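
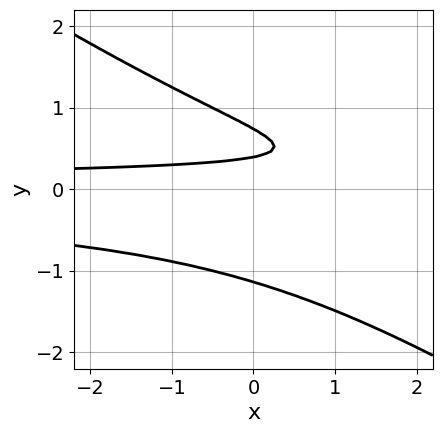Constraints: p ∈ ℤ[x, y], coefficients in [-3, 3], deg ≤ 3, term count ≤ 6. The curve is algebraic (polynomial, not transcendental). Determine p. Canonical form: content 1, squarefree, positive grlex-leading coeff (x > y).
2*x*y^2 + 3*y^3 - 3*y + 1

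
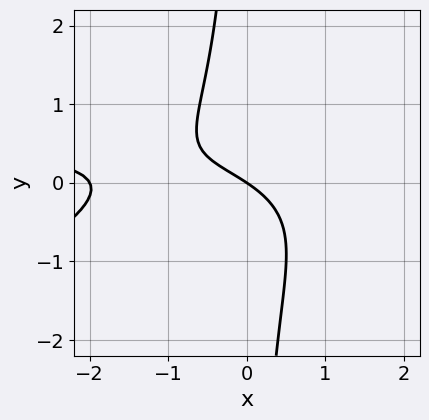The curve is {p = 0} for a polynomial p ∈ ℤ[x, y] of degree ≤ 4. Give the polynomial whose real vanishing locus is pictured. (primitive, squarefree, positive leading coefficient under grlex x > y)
x^2*y - 3*x*y^2 - x^2 - 2*x - 3*y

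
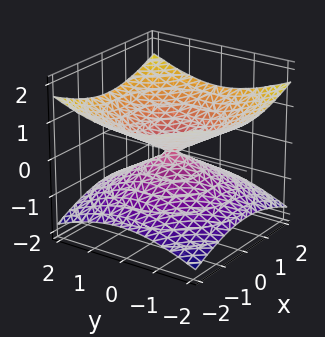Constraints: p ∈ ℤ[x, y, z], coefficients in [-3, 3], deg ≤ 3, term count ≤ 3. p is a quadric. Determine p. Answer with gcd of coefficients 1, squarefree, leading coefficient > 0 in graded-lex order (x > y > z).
First, deg p = 2.
Next, symmetry: every cross-section ⟂ z is a circle, so x, y appear only via x² + y²; mirror symmetry z ↦ −z ⇒ only even powers of z.
Next, from the axis intercepts and sections: it crosses the z-axis at the gridline z = 0; a circular section at z = 1 has radius between 1 and 2; it crosses the x-axis at the gridline x = 0; it meets the y-axis at y = 0 (among the integer gridlines).
Finally, putting this together gives p.

x^2 + y^2 - 3*z^2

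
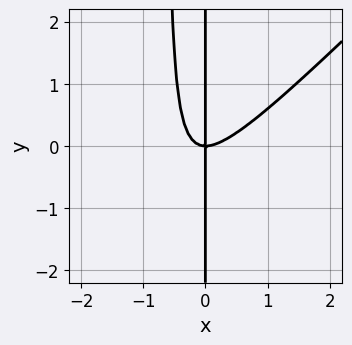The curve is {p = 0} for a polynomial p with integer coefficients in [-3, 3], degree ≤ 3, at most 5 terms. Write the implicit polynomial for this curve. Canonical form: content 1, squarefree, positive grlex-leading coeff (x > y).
3*x^3 - 3*x^2*y - 2*x*y

1. Degree: no degree-2 curve has this shape, so deg p = 3.
2. Observable constraints: it meets the x-axis at x = 0 (among the integer gridlines); the visible y-axis segment lies entirely on the curve.
3. The integer polynomial consistent with all of this is the stated p.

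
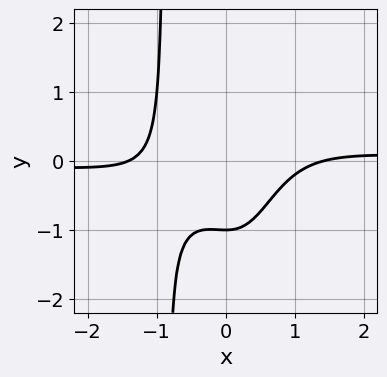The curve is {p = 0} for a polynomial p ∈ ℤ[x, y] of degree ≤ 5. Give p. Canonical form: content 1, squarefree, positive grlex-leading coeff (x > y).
3*x^3*y - x^2 + 2*y + 2

First, degree: a generic line meets the curve in up to 4 points, so deg p = 4.
Then, from the visible intercepts: one y-axis crossing is at y = -1.
Finally, assembling these constraints gives the stated polynomial.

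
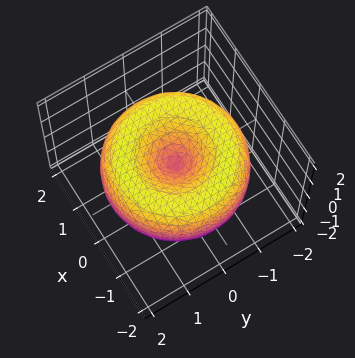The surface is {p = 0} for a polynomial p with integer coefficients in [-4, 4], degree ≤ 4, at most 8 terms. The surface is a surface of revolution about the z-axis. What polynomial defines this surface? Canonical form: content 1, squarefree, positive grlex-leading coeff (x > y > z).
x^4 + 2*x^2*y^2 + y^4 - 3*x^2 - 3*y^2 + 3*z^2

Degree: no degree-3 surface has this shape, so deg p = 4.
By symmetry, every cross-section ⟂ z is a circle, so x, y appear only via x² + y².
From the axis intercepts and sections: it crosses the y-axis at the gridline y = 0; a circular section at z = 0 has radius between 1 and 2.
Together with the visible shape, these determine p as stated.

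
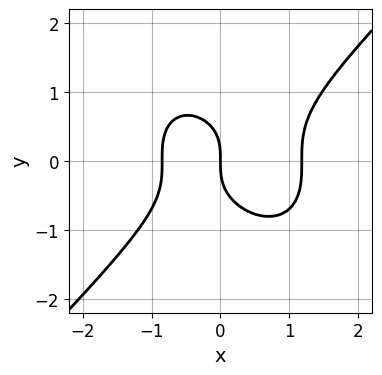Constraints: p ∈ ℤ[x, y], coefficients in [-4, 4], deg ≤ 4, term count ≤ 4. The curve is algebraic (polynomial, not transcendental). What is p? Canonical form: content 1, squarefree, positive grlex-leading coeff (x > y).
3*x^3 - 3*y^3 - x^2 - 3*x

(a) Degree: no degree-2 curve has this shape, so deg p = 3.
(b) Checking where it meets the axes: it crosses the x-axis at the gridline x = 0; it crosses the y-axis at the gridline y = 0.
(c) Fitting integer coefficients to these (and the overall shape) gives p.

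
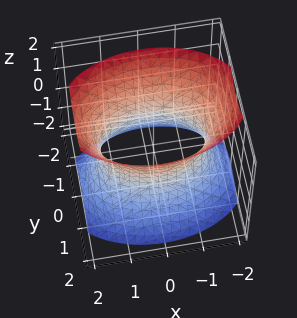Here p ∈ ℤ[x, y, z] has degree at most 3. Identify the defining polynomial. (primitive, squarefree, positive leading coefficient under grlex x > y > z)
First, deg p = 2. One connected sheet with a waist; a quadric.
Next, symmetries: mirror symmetry y ↦ −y ⇒ only even powers of y; mirror symmetry z ↦ −z ⇒ only even powers of z; it's symmetric under x → −x, forcing even powers of x.
Next, reading off the gridlines: among the integer gridlines, it crosses the y-axis at y ∈ {-1, 1}; the surface avoids every integer z-axis point in the box.
Finally, together with the visible shape, these determine p as stated.

x^2 + 2*y^2 - z^2 - 2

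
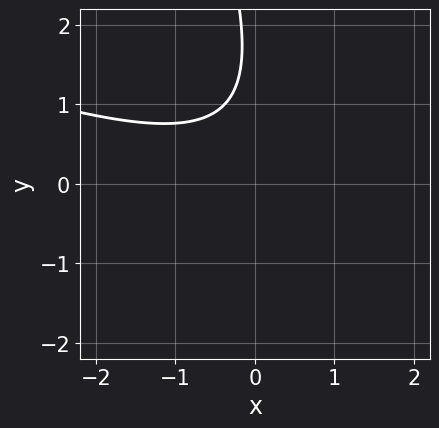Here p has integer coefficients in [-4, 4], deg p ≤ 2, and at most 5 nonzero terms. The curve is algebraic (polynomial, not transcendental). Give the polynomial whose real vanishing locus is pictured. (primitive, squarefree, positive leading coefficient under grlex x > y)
x^2 + 3*x*y + y^2 - 3*y + 3

(a) deg p = 2. A generic line meets the curve in up to 2 points.
(b) Against the integer gridlines: it misses every integer gridline on the y-axis; no x-intercept at any integer in the box.
(c) Putting this together gives p.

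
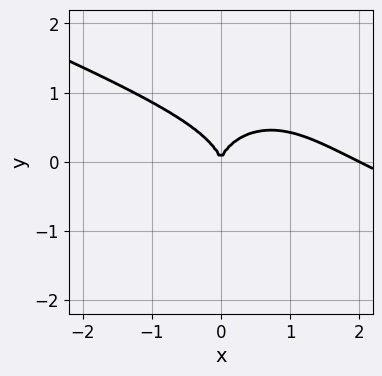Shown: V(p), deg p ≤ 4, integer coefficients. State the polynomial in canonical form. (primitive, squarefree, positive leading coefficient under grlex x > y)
x^3 + 2*x^2*y + 2*y^3 - 2*x^2

deg p = 3. No degree-2 curve has this shape.
Reading off the gridlines: the x-axis gridline crossings are at x ∈ {0, 2}; one y-axis crossing is at y = 0.
Fitting integer coefficients to these (and the overall shape) gives p.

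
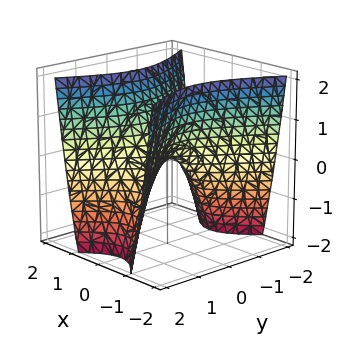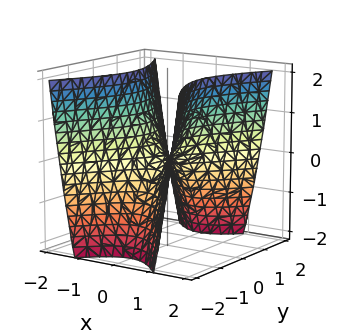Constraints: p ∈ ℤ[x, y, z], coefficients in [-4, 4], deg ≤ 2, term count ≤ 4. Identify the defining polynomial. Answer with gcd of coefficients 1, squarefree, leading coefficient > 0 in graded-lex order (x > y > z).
2*x^2 - y^2 - z

(a) deg p = 2. A hyperbolic paraboloid; a quadric.
(b) Symmetries: mirror symmetry x ↦ −x ⇒ only even powers of x; the y ↦ −y reflection is a symmetry, so y appears only in even powers.
(c) From the axis intercepts and sections: it crosses the y-axis at the gridline y = 0; one x-axis crossing is at x = 0.
(d) Matching integer coefficients to the picture gives p.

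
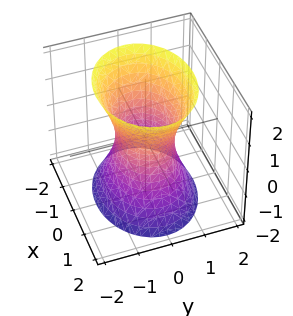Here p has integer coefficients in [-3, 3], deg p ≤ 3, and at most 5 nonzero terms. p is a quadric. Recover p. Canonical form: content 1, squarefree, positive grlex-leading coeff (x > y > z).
2*x^2 + 3*y^2 - z^2 - 2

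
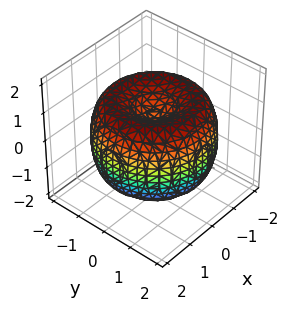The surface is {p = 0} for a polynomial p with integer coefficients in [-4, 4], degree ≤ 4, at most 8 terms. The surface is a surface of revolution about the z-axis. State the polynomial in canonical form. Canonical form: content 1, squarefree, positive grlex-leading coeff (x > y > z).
x^4 + 2*x^2*y^2 + y^4 - 3*x^2 - 3*y^2 + 2*z^2 - 1

The degree is 4 — no degree-3 surface has this shape.
Symmetry: every cross-section ⟂ z is a circle, so x, y appear only via x² + y².
Checking where it meets the axes: a circular section at z = 1 has radius between 0 and 1.
Together with the visible shape, these determine p as stated.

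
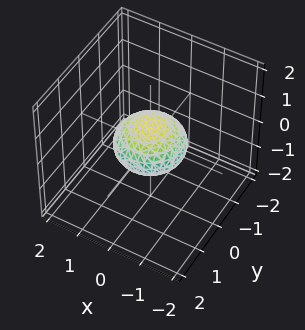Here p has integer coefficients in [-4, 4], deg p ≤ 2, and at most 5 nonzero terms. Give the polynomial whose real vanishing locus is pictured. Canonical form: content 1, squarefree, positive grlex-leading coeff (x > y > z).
x^2 + y^2 + 2*z^2 - 1

(a) deg p = 2. Bounded and convex; a quadric.
(b) Symmetries: rotational symmetry about the z-axis ⇒ p depends on x, y only through x² + y²; the z ↦ −z reflection is a symmetry, so z appears only in even powers.
(c) Reading off the gridlines: the y-axis gridline crossings are at y ∈ {-1, 1}; among the integer gridlines, it crosses the x-axis at x ∈ {-1, 1}.
(d) Matching integer coefficients to the picture gives p.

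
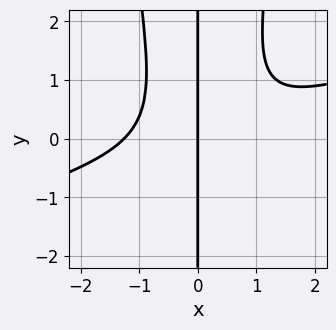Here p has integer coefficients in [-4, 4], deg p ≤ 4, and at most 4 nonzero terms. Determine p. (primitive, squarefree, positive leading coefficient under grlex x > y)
x^4 - 3*x^3*y + x*y^2 + 2*x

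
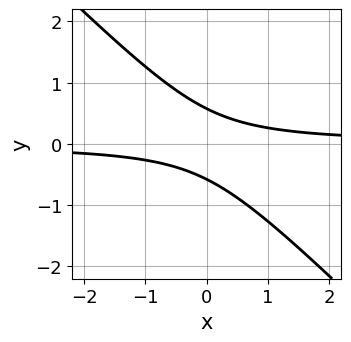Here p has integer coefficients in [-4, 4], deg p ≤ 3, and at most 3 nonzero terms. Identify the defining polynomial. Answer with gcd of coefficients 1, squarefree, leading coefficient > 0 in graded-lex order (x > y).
3*x*y + 3*y^2 - 1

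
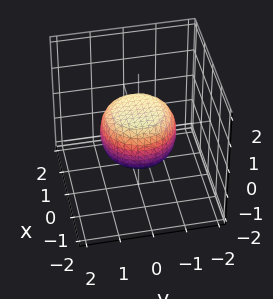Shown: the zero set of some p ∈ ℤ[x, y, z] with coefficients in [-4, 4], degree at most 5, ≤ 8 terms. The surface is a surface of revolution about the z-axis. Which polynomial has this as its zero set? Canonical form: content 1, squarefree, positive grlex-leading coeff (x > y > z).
2*x^4 + 4*x^2*y^2 + 2*y^4 - x^2 - y^2 + 3*z^2 - 2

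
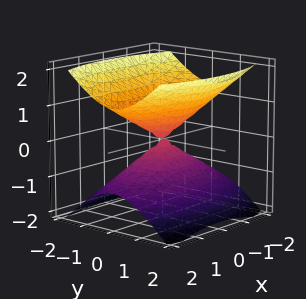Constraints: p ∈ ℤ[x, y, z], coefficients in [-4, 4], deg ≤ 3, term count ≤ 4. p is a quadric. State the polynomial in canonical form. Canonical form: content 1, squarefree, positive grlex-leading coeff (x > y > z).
There are 2 components. They look like related sheets of one shape, so recover p as a whole.
Degree: two nappes meeting at a single point; a quadric, so deg p = 2.
Symmetries: it's symmetric under z → −z, forcing even powers of z; the x ↦ −x reflection is a symmetry, so x appears only in even powers; the y ↦ −y reflection is a symmetry, so y appears only in even powers.
Checking where it meets the axes: it meets the y-axis at y = 0 (among the integer gridlines); it meets the z-axis at z = 0 (among the integer gridlines); it crosses the x-axis at the gridline x = 0.
Putting this together gives p.

x^2 + 3*y^2 - 3*z^2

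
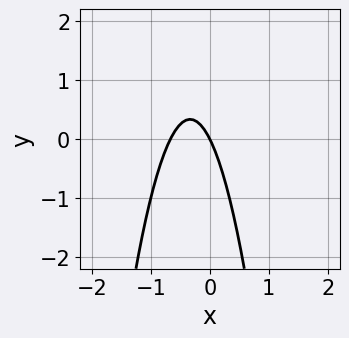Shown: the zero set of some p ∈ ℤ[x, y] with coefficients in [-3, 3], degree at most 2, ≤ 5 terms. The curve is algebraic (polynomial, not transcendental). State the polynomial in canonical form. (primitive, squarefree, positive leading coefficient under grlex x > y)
3*x^2 + 2*x + y

First, the degree is 2 — no degree-1 curve has this shape.
Then, against the integer gridlines: it crosses the y-axis at the gridline y = 0; one x-axis crossing is at x = 0.
Finally, matching integer coefficients to the picture gives p.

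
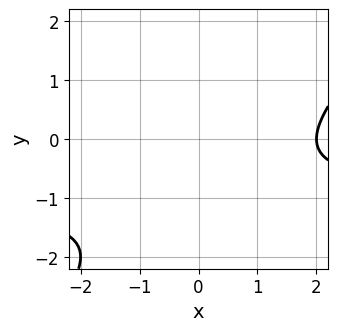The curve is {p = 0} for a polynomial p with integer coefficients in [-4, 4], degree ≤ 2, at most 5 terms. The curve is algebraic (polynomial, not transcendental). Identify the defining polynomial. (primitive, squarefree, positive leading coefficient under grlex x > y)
x*y - y^2 + x - 2*y - 2

Degree: no degree-1 curve has this shape, so deg p = 2.
Checking where it meets the axes: the curve avoids every integer y-axis point in the box; it crosses the x-axis at the gridline x = 2.
Fitting integer coefficients to these (and the overall shape) gives p.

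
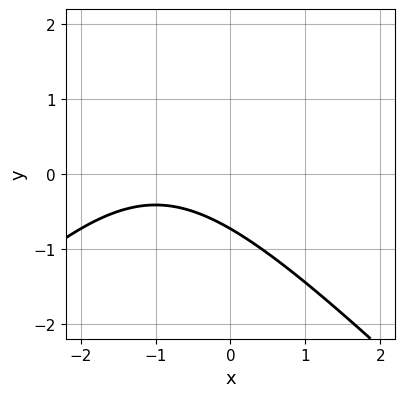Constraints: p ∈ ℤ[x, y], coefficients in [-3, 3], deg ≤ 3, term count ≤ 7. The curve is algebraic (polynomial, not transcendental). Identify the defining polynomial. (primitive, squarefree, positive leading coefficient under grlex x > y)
x^2 - y^2 + 2*x + 2*y + 2

(a) deg p = 2.
(b) From the axis intercepts and sections: the curve avoids every integer x-axis point in the box.
(c) Fitting integer coefficients to these (and the overall shape) gives p.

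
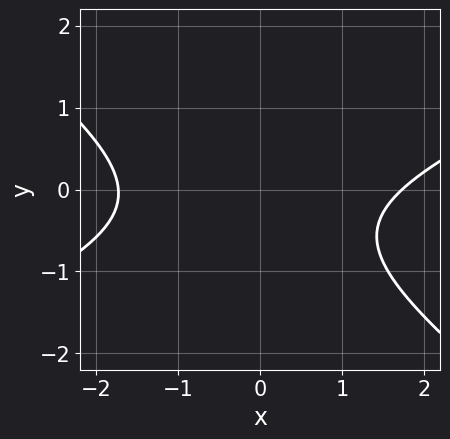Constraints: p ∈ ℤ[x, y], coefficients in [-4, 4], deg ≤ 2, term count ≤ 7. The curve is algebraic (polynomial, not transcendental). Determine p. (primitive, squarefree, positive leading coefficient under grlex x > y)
x^2 - x*y - 3*y^2 - 2*y - 3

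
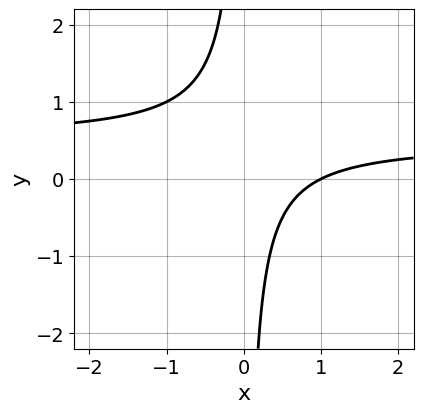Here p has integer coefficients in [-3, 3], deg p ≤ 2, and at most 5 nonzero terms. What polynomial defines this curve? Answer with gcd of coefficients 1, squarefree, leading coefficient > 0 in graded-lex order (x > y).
First, the degree is 2 — the shape is more complex than any degree-1 curve.
Then, observable constraints: one x-axis crossing is at x = 1; it misses every integer gridline on the y-axis.
Finally, solving for integer coefficients yields p as stated.

2*x*y - x + 1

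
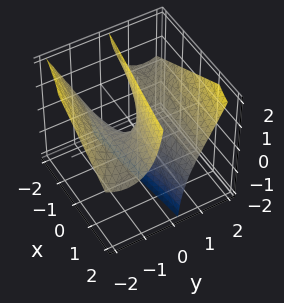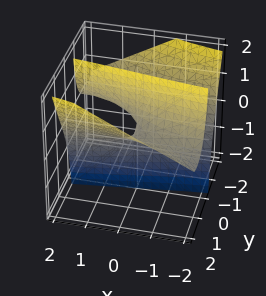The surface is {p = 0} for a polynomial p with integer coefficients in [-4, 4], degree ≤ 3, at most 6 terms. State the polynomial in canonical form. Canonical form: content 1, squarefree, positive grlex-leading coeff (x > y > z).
x*y^2 + y^3 - 3*y*z - x

(a) Degree: no degree-2 surface has this shape, so deg p = 3.
(b) Against the integer gridlines: it meets the x-axis at x = 0 (among the integer gridlines); one y-axis crossing is at y = 0; the visible z-axis segment lies entirely on the surface.
(c) Fitting integer coefficients to these (and the overall shape) gives p.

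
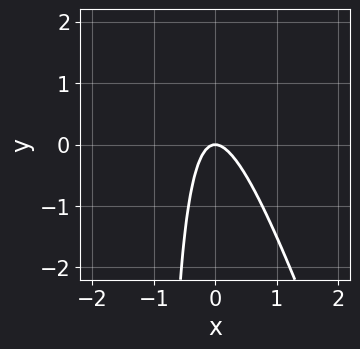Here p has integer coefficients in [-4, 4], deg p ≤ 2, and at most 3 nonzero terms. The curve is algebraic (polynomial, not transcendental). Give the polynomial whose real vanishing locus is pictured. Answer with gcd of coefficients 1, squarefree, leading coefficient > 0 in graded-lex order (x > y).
(a) deg p = 2. A generic line meets the curve in up to 2 points.
(b) Checking where it meets the axes: it meets the x-axis at x = 0 (among the integer gridlines); it crosses the y-axis at the gridline y = 0.
(c) Matching integer coefficients to the picture gives p.

3*x^2 + x*y + y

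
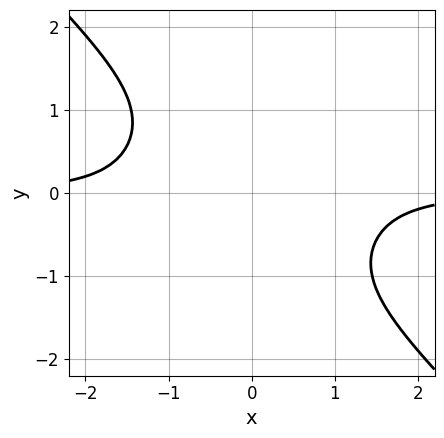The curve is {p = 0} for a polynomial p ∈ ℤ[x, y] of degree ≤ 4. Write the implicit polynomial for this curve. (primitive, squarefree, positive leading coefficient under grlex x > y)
deg p = 4. No degree-3 curve has this shape.
Checking where it meets the axes: no x-intercept at any integer in the box; no y-intercept at any integer in the box.
These observations pin down the coefficients.

2*x^3*y + x^2*y^2 + y^4 + 3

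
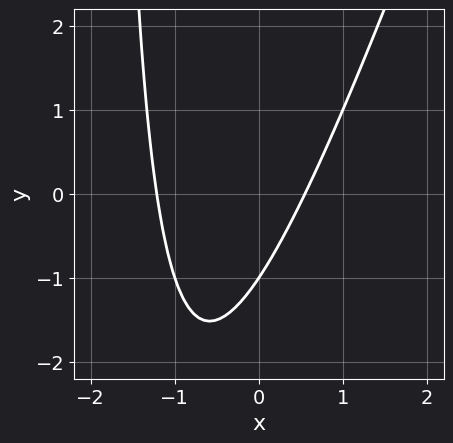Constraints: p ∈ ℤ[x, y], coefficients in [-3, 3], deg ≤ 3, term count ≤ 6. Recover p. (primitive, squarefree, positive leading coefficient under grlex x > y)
deg p = 2.
Against the integer gridlines: it crosses the y-axis at the gridline y = -1.
These observations pin down the coefficients.

3*x^2 - x*y + 2*x - 2*y - 2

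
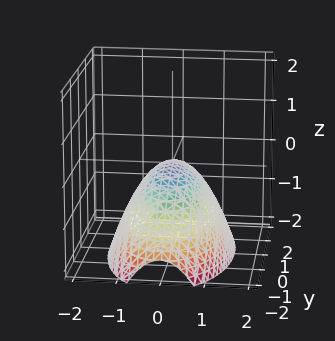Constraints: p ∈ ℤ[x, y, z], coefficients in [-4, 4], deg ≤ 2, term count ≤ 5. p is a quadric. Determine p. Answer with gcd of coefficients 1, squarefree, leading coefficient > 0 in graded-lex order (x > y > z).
3*x^2 + y^2 + 3*z

(a) deg p = 2. A single bowl opening along one axis; a quadric.
(b) Symmetries: the x ↦ −x reflection is a symmetry, so x appears only in even powers; it's symmetric under y → −y, forcing even powers of y.
(c) From the visible intercepts: one x-axis crossing is at x = 0; one z-axis crossing is at z = 0; it crosses the y-axis at the gridline y = 0.
(d) Fitting integer coefficients to these (and the overall shape) gives p.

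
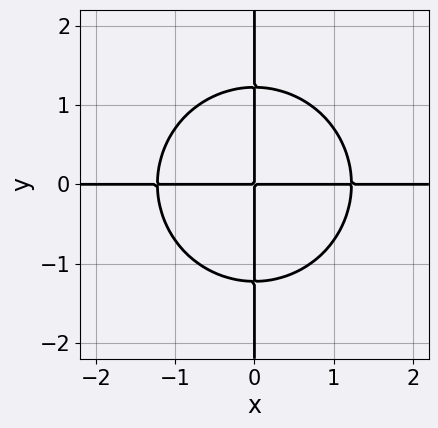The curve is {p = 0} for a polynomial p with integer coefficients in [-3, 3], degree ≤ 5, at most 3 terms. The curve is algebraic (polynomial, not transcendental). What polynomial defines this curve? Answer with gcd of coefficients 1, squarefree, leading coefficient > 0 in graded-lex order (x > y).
1. Degree: a generic line meets the curve in up to 4 points, so deg p = 4.
2. Against the integer gridlines: every point of the y-axis in the box is on the curve; every point of the x-axis in the box is on the curve.
3. Putting this together gives p.

2*x^3*y + 2*x*y^3 - 3*x*y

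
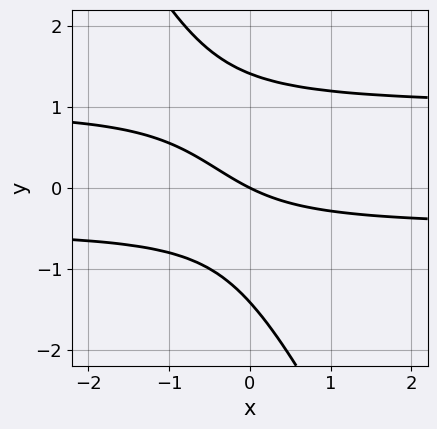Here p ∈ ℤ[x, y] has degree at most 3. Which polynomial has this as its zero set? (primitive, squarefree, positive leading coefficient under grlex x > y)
2*x*y^2 + y^3 - x*y - x - 2*y

First, degree: a generic line meets the curve in up to 3 points, so deg p = 3.
Then, observable constraints: it meets the x-axis at x = 0 (among the integer gridlines); it crosses the y-axis at the gridline y = 0.
Finally, assembling these constraints gives the stated polynomial.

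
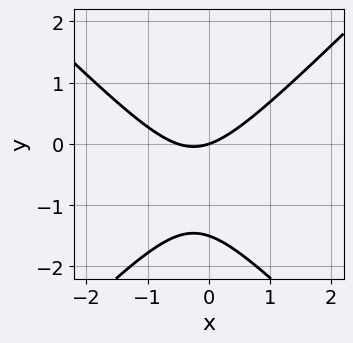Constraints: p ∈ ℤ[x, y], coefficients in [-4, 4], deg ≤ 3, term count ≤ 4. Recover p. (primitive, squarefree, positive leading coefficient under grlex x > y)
2*x^2 - 2*y^2 + x - 3*y

1. The degree is 2 — a generic line meets the curve in up to 2 points.
2. Reading off the gridlines: it meets the y-axis at y = 0 (among the integer gridlines); one x-axis crossing is at x = 0.
3. Putting this together gives p.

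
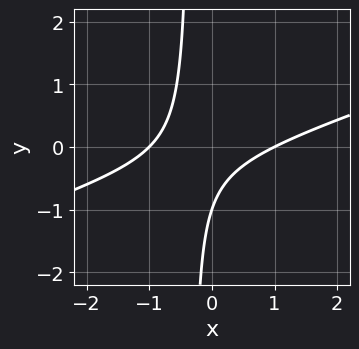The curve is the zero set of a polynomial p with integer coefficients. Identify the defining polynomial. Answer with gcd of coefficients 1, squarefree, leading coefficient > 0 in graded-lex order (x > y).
x^2 - 3*x*y - y - 1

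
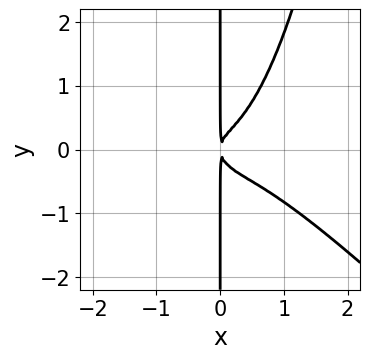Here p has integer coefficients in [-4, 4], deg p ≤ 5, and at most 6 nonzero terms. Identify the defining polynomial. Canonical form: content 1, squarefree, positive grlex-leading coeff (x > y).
2*x^4 + 2*x^3*y - 2*x*y^2 + x^2

deg p = 4.
Checking where it meets the axes: the visible y-axis segment lies entirely on the curve.
Assembling these constraints gives the stated polynomial.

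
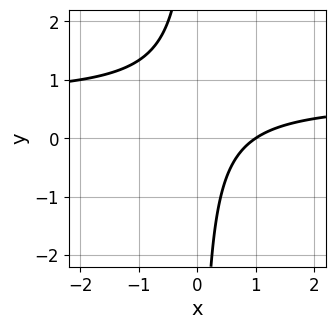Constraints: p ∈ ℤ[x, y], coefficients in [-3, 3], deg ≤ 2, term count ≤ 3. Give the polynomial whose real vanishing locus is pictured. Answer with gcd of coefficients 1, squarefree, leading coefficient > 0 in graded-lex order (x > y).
3*x*y - 2*x + 2

First, degree: the shape is more complex than any degree-1 curve, so deg p = 2.
Next, from the axis intercepts and sections: it crosses the x-axis at the gridline x = 1; the curve avoids every integer y-axis point in the box.
Finally, solving for integer coefficients yields p as stated.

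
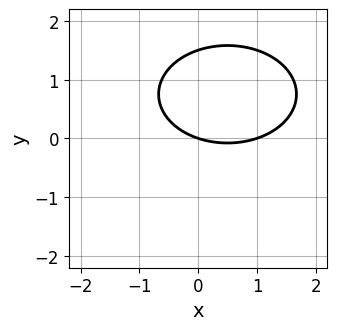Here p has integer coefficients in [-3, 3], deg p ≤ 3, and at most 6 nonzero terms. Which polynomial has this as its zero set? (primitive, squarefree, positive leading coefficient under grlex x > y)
x^2 + 2*y^2 - x - 3*y

The degree is 2 — the shape is more complex than any degree-1 curve.
From the axis intercepts and sections: one y-axis crossing is at y = 0; the x-axis gridline crossings are at x ∈ {0, 1}.
Solving for integer coefficients yields p as stated.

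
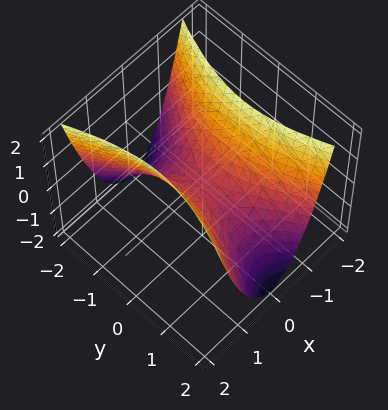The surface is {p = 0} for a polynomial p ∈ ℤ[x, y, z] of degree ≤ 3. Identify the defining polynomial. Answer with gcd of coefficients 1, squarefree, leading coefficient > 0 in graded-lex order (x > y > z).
First, degree: a saddle surface; a quadric, so deg p = 2.
Then, symmetries: the y ↦ −y reflection is a symmetry, so y appears only in even powers; mirror symmetry x ↦ −x ⇒ only even powers of x.
Then, against the integer gridlines: it crosses the y-axis at the gridline y = 0; one x-axis crossing is at x = 0.
Finally, together with the visible shape, these determine p as stated.

3*x^2 - y^2 - 2*z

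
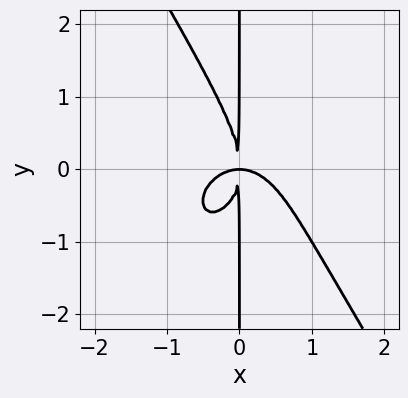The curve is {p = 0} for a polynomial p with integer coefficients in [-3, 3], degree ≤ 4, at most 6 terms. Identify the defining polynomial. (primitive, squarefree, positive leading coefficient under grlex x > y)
2*x^4 + x^2*y^2 + x*y^3 + 2*x^2*y

(a) Degree: no degree-3 curve has this shape, so deg p = 4.
(b) Against the integer gridlines: every point of the y-axis in the box is on the curve.
(c) These observations pin down the coefficients.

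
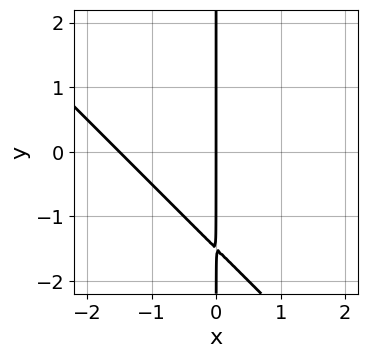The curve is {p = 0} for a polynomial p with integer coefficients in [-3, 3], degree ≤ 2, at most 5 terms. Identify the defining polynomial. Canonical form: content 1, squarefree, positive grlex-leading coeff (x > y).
deg p = 2. No degree-1 curve has this shape.
From the axis intercepts and sections: it crosses the x-axis at the gridline x = 0; every point of the y-axis in the box is on the curve.
The integer polynomial consistent with all of this is the stated p.

2*x^2 + 2*x*y + 3*x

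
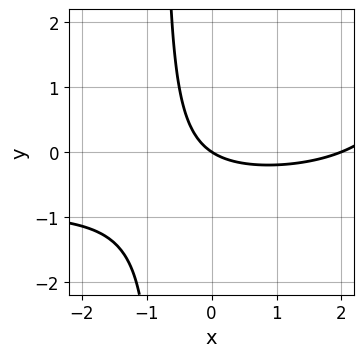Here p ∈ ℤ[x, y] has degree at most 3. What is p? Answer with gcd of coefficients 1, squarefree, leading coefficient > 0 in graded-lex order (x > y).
x^2*y + x^2 - 3*x*y - 2*x - 3*y

1. The degree is 3 — the shape is more complex than any degree-2 curve.
2. Observable constraints: among the integer gridlines, it crosses the x-axis at x ∈ {0, 2}; it meets the y-axis at y = 0 (among the integer gridlines).
3. The integer polynomial consistent with all of this is the stated p.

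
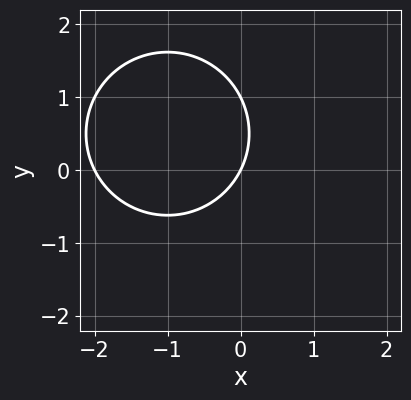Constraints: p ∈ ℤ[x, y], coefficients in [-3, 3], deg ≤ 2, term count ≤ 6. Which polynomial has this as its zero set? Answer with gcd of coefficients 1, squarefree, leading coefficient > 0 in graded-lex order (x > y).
(a) Degree: the shape is more complex than any degree-1 curve, so deg p = 2.
(b) Reading off the gridlines: the y-axis gridline crossings are at y ∈ {0, 1}; among the integer gridlines, it crosses the x-axis at x ∈ {-2, 0}.
(c) Matching integer coefficients to the picture gives p.

x^2 + y^2 + 2*x - y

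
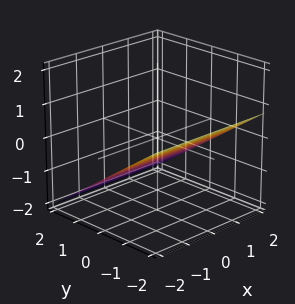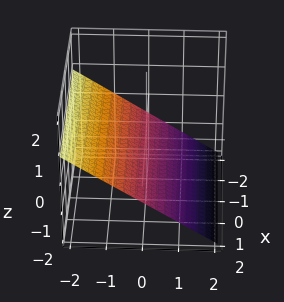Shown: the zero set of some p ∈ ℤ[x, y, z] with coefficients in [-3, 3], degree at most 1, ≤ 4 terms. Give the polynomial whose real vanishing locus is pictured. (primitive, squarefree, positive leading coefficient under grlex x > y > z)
First, deg p = 1. Every cross-section is a straight line — this is a plane.
Next, against the integer gridlines: it misses every integer gridline on the x-axis; one y-axis crossing is at y = -1.
Finally, these observations pin down the coefficients.

2*y + 3*z + 2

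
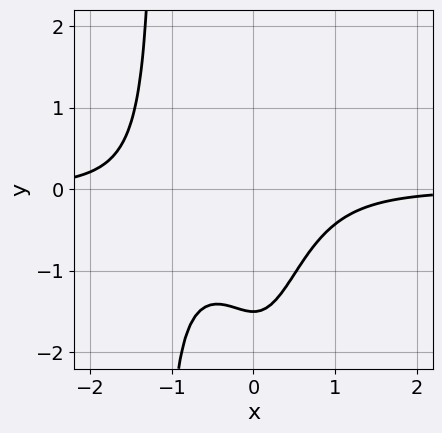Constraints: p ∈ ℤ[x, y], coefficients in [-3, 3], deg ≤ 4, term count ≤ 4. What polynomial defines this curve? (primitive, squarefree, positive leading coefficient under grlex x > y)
The degree is 4 — no degree-3 curve has this shape.
Against the integer gridlines: no x-intercept at any integer in the box.
The integer polynomial consistent with all of this is the stated p.

3*x^3*y + 2*x^2*y + 2*y + 3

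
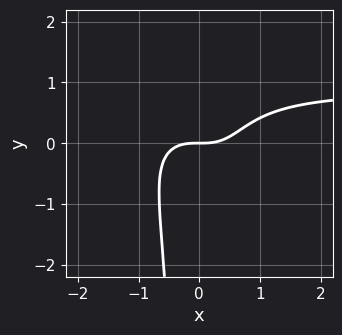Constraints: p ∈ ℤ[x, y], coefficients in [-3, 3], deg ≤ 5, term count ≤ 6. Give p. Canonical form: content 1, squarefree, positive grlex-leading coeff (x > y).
x^3*y + x^2*y^2 - x^3 + y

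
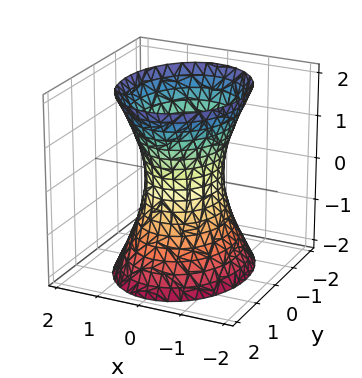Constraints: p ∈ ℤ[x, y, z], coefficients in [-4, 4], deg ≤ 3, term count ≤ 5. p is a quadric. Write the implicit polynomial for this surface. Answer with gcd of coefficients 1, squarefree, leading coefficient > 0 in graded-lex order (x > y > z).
3*x^2 + 2*y^2 - z^2 - 2

(a) Degree: an hourglass — one-sheet hyperboloid; a quadric, so deg p = 2.
(b) Symmetries: it's symmetric under y → −y, forcing even powers of y; mirror symmetry z ↦ −z ⇒ only even powers of z; it's symmetric under x → −x, forcing even powers of x.
(c) Checking where it meets the axes: among the integer gridlines, it crosses the y-axis at y ∈ {-1, 1}; the surface avoids every integer z-axis point in the box.
(d) Putting this together gives p.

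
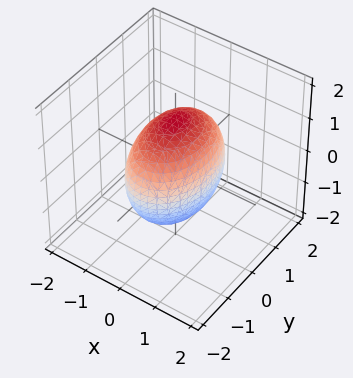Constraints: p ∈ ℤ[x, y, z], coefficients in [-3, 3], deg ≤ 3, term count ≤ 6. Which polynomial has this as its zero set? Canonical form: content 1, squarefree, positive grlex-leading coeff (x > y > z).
1. The degree is 2 — a closed, bounded, convex surface; a quadric.
2. Symmetries: it's symmetric under x → −x, forcing even powers of x; mirror symmetry z ↦ −z ⇒ only even powers of z; mirror symmetry y ↦ −y ⇒ only even powers of y.
3. Observable constraints: the x-axis gridline crossings are at x ∈ {-1, 1}.
4. Assembling these constraints gives the stated polynomial.

2*x^2 + y^2 + z^2 - 2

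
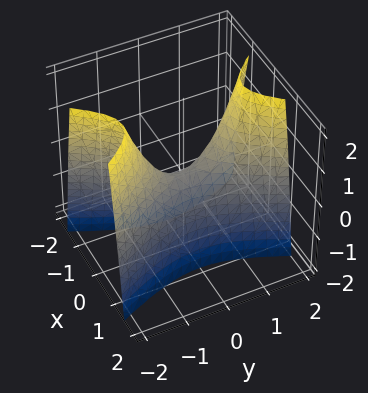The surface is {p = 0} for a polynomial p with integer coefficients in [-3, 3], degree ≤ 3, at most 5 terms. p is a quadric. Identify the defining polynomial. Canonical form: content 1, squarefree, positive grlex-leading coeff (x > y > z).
(a) Degree: a saddle surface; a quadric, so deg p = 2.
(b) Symmetries: it's symmetric under y → −y, forcing even powers of y; the x ↦ −x reflection is a symmetry, so x appears only in even powers.
(c) Checking where it meets the axes: it meets the x-axis at x = 0 (among the integer gridlines); one z-axis crossing is at z = 0; one y-axis crossing is at y = 0.
(d) Putting this together gives p.

3*x^2 - y^2 + z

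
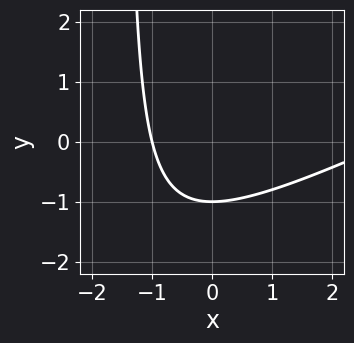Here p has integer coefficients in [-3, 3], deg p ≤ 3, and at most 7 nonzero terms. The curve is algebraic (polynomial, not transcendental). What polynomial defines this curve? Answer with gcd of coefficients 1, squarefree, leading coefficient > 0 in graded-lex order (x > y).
x^2 - 2*x*y - 2*x - 3*y - 3

The degree is 2 — a generic line meets the curve in up to 2 points.
Checking where it meets the axes: it crosses the y-axis at the gridline y = -1; it crosses the x-axis at the gridline x = -1.
Fitting integer coefficients to these (and the overall shape) gives p.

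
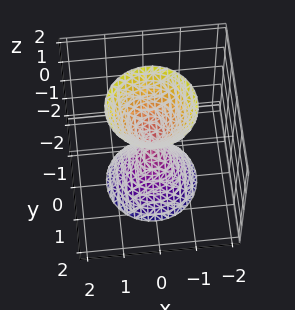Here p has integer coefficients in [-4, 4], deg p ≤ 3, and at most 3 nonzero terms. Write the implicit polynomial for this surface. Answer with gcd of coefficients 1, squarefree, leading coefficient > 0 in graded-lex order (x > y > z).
1. There are 2 components. They look like related sheets of one shape, so recover p as a whole.
2. The degree is 2 — a double cone through the origin; a quadric.
3. Symmetries: the z ↦ −z reflection is a symmetry, so z appears only in even powers; the z-axis is an axis of rotation, so x and y enter only as x² + y².
4. Observable constraints: it meets the z-axis at z = 0 (among the integer gridlines); a circular section at z = -2 has radius between 1 and 2.
5. The integer polynomial consistent with all of this is the stated p.

3*x^2 + 3*y^2 - z^2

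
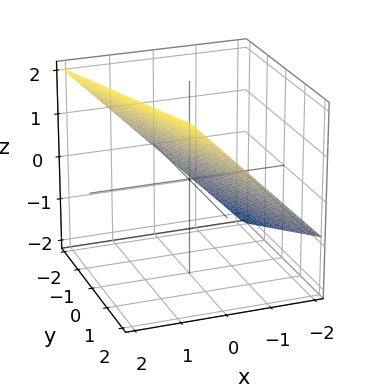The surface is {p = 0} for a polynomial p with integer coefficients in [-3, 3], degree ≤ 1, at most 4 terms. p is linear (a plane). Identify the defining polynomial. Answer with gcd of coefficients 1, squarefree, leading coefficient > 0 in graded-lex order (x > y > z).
3*x + y - 3*z + 2

(a) The degree is 1 — the surface is flat (a plane).
(b) Against the integer gridlines: it meets the y-axis at y = -2 (among the integer gridlines).
(c) Matching integer coefficients to the picture gives p.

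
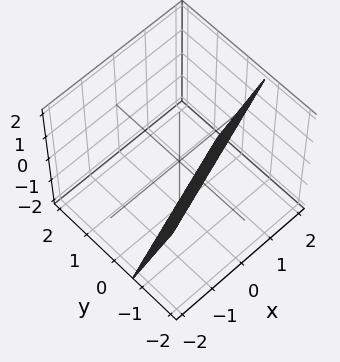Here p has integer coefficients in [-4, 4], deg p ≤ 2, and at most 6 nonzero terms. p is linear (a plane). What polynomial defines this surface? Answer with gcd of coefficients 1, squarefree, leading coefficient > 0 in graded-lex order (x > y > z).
x - 3*y - z - 2

1. deg p = 1. Every cross-section is a straight line — this is a plane.
2. Reading off the gridlines: it crosses the z-axis at the gridline z = -2; it crosses the x-axis at the gridline x = 2.
3. Fitting integer coefficients to these (and the overall shape) gives p.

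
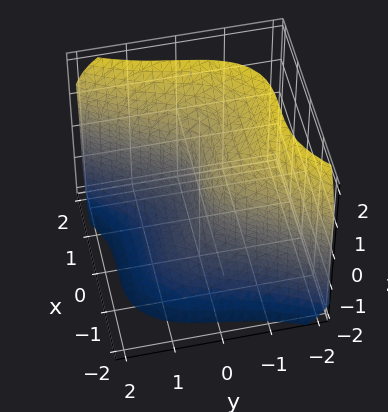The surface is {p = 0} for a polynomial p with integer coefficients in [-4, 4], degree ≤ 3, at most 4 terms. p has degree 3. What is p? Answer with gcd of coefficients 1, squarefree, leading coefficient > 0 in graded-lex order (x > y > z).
1. Degree: a generic line meets the surface in up to 3 points, so deg p = 3.
2. Observable constraints: one z-axis crossing is at z = 0; one y-axis crossing is at y = 0.
3. Matching integer coefficients to the picture gives p.

2*x^3 - y^3 - z^3 - 3*y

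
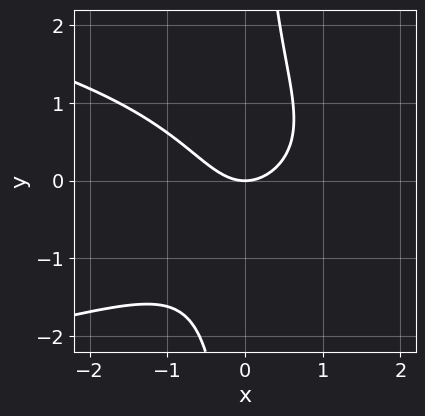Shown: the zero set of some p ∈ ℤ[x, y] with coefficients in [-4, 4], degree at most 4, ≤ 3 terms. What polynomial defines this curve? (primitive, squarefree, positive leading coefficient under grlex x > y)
x*y^2 + x^2 - y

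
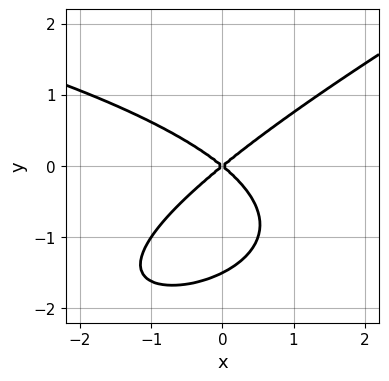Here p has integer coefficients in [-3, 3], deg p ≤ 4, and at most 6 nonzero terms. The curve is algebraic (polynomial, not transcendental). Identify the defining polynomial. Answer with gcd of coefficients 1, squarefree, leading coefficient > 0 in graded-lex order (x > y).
(a) Degree: a generic line meets the curve in up to 3 points, so deg p = 3.
(b) Checking where it meets the axes: it meets the y-axis at y = 0 (among the integer gridlines); one x-axis crossing is at x = 0.
(c) The integer polynomial consistent with all of this is the stated p.

x*y^2 - 2*y^3 + 2*x^2 - 3*y^2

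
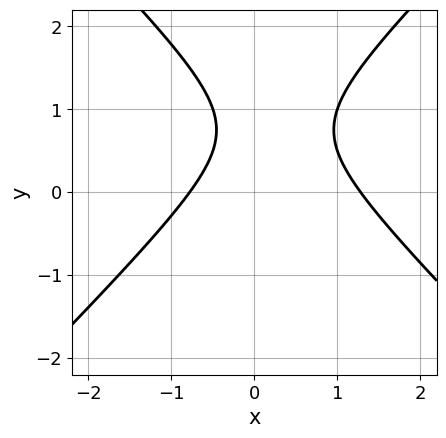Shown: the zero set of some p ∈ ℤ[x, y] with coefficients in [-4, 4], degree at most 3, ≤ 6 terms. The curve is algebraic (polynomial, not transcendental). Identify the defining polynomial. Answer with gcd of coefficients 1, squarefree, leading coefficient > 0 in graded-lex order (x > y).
Degree: the shape is more complex than any degree-1 curve, so deg p = 2.
Checking where it meets the axes: no y-intercept at any integer in the box.
Putting this together gives p.

2*x^2 - 2*y^2 - x + 3*y - 2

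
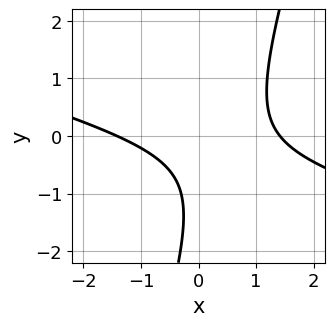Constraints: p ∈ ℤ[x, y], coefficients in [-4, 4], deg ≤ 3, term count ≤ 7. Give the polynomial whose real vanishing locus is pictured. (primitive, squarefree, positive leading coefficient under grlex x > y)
x^2 + 3*x*y - y^2 - 2*y - 2

(a) deg p = 2. No degree-1 curve has this shape.
(b) Reading off the gridlines: no y-intercept at any integer in the box.
(c) Together with the visible shape, these determine p as stated.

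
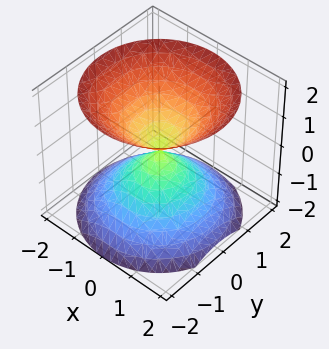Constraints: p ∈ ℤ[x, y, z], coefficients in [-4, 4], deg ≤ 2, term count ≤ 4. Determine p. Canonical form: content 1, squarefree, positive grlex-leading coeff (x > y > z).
x^2 + y^2 - z^2

(a) I count 2 distinct pieces. Treating them together as one polynomial.
(b) Degree: a double cone through the origin; a quadric, so deg p = 2.
(c) Symmetry: the z-axis is an axis of rotation, so x and y enter only as x² + y²; it's symmetric under z → −z, forcing even powers of z.
(d) Reading off the gridlines: a circular section at z = -1 has radius exactly 1; one z-axis crossing is at z = 0.
(e) Fitting integer coefficients to these (and the overall shape) gives p.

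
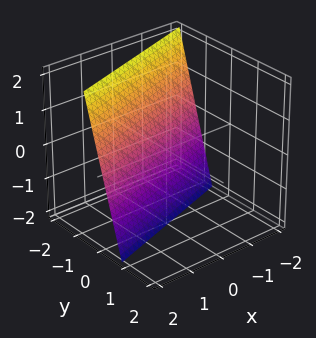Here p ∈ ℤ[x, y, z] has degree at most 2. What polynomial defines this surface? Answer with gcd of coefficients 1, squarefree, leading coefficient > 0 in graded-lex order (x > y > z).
x - 3*y - z - 2

First, deg p = 1.
Next, from the axis intercepts and sections: it meets the z-axis at z = -2 (among the integer gridlines); it meets the x-axis at x = 2 (among the integer gridlines).
Finally, solving for integer coefficients yields p as stated.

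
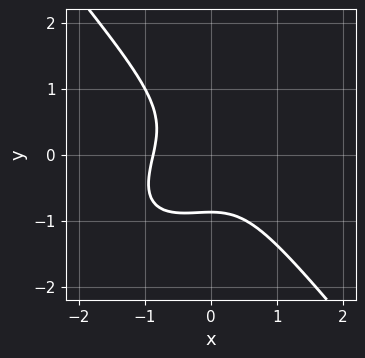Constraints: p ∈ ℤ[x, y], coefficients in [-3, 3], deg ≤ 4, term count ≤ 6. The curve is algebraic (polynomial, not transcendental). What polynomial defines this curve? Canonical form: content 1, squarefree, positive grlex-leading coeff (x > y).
1. deg p = 3. No degree-2 curve has this shape.
2. Solving for integer coefficients yields p as stated.

3*x^3 - 2*x^2*y + 3*y^3 + 2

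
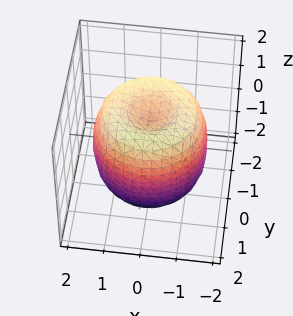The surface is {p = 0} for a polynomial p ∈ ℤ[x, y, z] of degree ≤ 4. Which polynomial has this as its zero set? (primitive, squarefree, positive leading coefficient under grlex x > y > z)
x^4 + 2*x^2*y^2 + y^4 - 2*x^2 - 2*y^2 + z^2 - 1

(a) Degree: the shape is more complex than any degree-3 surface, so deg p = 4.
(b) Symmetries: rotational symmetry about the z-axis ⇒ p depends on x, y only through x² + y².
(c) Observable constraints: the z-axis gridline crossings are at z ∈ {-1, 1}; a circular section at z = -1 has radius between 1 and 2.
(d) Fitting integer coefficients to these (and the overall shape) gives p.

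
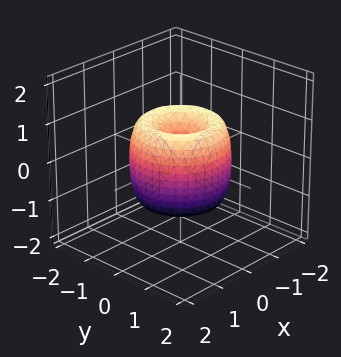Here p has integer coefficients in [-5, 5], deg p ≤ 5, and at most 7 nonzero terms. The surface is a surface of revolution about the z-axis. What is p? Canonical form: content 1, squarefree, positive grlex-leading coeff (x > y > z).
First, degree: a generic line meets the surface in up to 4 points, so deg p = 4.
Then, symmetries: rotational symmetry about the z-axis ⇒ p depends on x, y only through x² + y².
Next, checking where it meets the axes: a circular section at z = 1 has radius between 0 and 1; it meets the y-axis at y = 0 (among the integer gridlines).
Finally, matching integer coefficients to the picture gives p.

2*x^4 + 4*x^2*y^2 + 2*y^4 - 3*x^2 - 3*y^2 + z^2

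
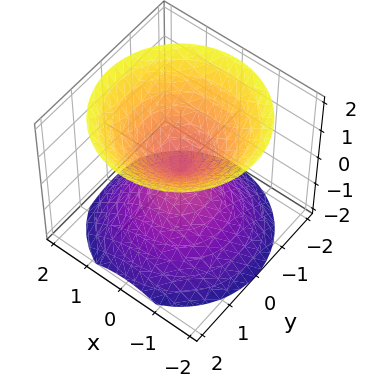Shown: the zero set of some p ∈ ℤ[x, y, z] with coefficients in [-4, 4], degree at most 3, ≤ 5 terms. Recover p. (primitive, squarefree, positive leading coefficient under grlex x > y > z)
x^2 + y^2 - z^2

The picture has 2 separate pieces.
Degree: a double cone through the origin; a quadric, so deg p = 2.
Symmetry: every cross-section ⟂ z is a circle, so x, y appear only via x² + y²; mirror symmetry z ↦ −z ⇒ only even powers of z.
Checking where it meets the axes: it meets the x-axis at x = 0 (among the integer gridlines); it meets the y-axis at y = 0 (among the integer gridlines); one z-axis crossing is at z = 0; a circular section at z = 1 has radius exactly 1.
Putting this together gives p.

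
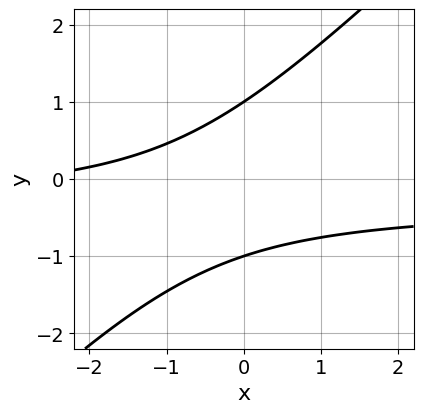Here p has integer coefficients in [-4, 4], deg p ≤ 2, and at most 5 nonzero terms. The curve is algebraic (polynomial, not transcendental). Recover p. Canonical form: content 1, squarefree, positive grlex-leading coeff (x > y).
First, the degree is 2 — no degree-1 curve has this shape.
Then, against the integer gridlines: it misses every integer gridline on the x-axis; the y-axis gridline crossings are at y ∈ {-1, 1}.
Finally, the integer polynomial consistent with all of this is the stated p.

3*x*y - 3*y^2 + x + 3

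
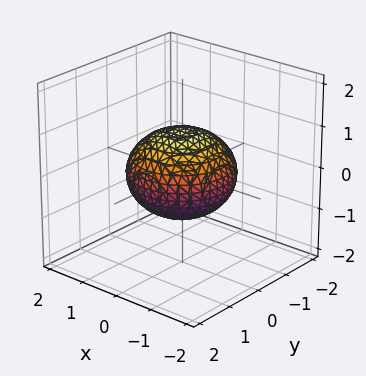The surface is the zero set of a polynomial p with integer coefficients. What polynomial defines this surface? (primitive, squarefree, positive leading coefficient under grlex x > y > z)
1. The degree is 2 — a closed, bounded, convex surface; a quadric.
2. Symmetries: rotational symmetry about the z-axis ⇒ p depends on x, y only through x² + y²; the z ↦ −z reflection is a symmetry, so z appears only in even powers.
3. From the visible intercepts: a circular section at z = 0 has radius between 1 and 2; among the integer gridlines, it crosses the z-axis at z ∈ {-1, 1}.
4. Solving for integer coefficients yields p as stated.

2*x^2 + 2*y^2 + 3*z^2 - 3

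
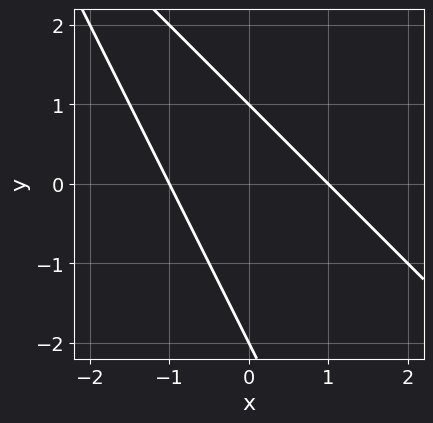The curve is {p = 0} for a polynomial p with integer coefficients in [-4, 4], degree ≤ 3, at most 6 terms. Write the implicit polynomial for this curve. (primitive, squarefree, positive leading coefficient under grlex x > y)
(a) deg p = 2. No degree-1 curve has this shape.
(b) From the axis intercepts and sections: among the integer gridlines, it crosses the y-axis at y ∈ {-2, 1}; among the integer gridlines, it crosses the x-axis at x ∈ {-1, 1}.
(c) Fitting integer coefficients to these (and the overall shape) gives p.

2*x^2 + 3*x*y + y^2 + y - 2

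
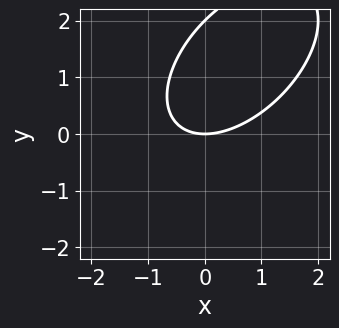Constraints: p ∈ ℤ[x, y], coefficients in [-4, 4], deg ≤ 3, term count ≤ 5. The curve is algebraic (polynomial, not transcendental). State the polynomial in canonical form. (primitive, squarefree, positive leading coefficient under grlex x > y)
First, deg p = 2. No degree-1 curve has this shape.
Next, checking where it meets the axes: one x-axis crossing is at x = 0; the y-axis gridline crossings are at y ∈ {0, 2}.
Finally, matching integer coefficients to the picture gives p.

x^2 - x*y + y^2 - 2*y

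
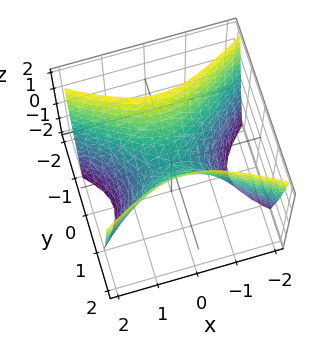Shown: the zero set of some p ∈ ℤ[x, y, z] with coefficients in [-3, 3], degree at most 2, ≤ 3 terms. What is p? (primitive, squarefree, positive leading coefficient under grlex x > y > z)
First, the degree is 2 — a saddle surface; a quadric.
Then, symmetries: the y ↦ −y reflection is a symmetry, so y appears only in even powers; it's symmetric under x → −x, forcing even powers of x.
Then, against the integer gridlines: it meets the y-axis at y = 0 (among the integer gridlines); it crosses the z-axis at the gridline z = 0.
Finally, fitting integer coefficients to these (and the overall shape) gives p.

x^2 - 2*y^2 + z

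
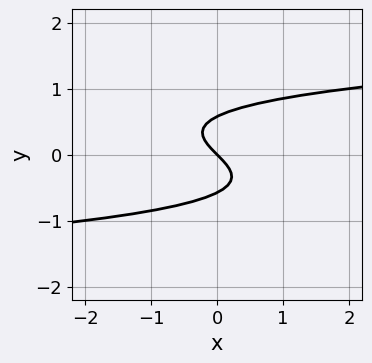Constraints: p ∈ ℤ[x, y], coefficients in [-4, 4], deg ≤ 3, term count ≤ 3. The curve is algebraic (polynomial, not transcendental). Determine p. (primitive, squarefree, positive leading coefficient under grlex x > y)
First, the degree is 3 — no degree-2 curve has this shape.
Next, from the visible intercepts: it crosses the x-axis at the gridline x = 0; one y-axis crossing is at y = 0.
Finally, putting this together gives p.

3*y^3 - x - y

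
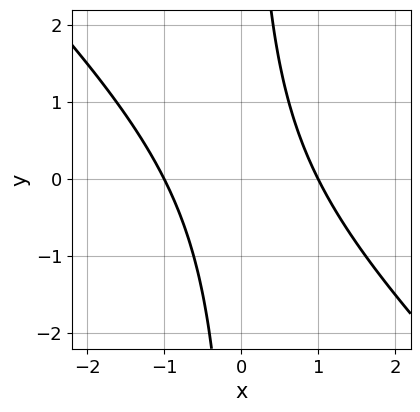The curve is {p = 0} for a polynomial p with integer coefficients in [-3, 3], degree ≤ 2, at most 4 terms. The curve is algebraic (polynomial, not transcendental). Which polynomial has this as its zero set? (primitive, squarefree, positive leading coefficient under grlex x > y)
x^2 + x*y - 1

First, degree: the shape is more complex than any degree-1 curve, so deg p = 2.
Then, checking where it meets the axes: among the integer gridlines, it crosses the x-axis at x ∈ {-1, 1}; the curve avoids every integer y-axis point in the box.
Finally, assembling these constraints gives the stated polynomial.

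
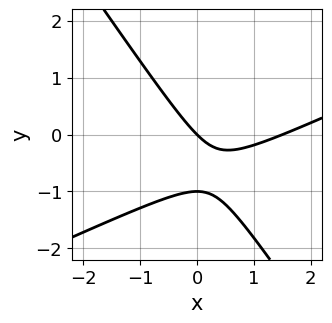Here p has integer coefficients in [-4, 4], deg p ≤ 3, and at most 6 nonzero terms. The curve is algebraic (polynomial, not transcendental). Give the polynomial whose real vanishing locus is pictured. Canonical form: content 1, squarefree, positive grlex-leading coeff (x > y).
2*x^2 - 3*x*y - 3*y^2 - 3*x - 3*y

(a) deg p = 2.
(b) Reading off the gridlines: one x-axis crossing is at x = 0; the y-axis gridline crossings are at y ∈ {-1, 0}.
(c) These observations pin down the coefficients.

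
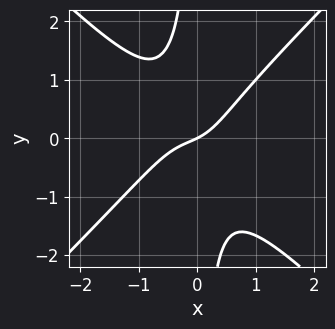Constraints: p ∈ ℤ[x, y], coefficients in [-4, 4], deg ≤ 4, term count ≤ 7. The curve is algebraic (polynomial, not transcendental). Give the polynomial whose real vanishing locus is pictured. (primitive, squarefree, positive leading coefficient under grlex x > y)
(a) The degree is 3 — no degree-2 curve has this shape.
(b) Reading off the gridlines: it meets the y-axis at y = 0 (among the integer gridlines); it meets the x-axis at x = 0 (among the integer gridlines).
(c) Assembling these constraints gives the stated polynomial.

3*x^3 - 3*x*y^2 + x^2 + x - 2*y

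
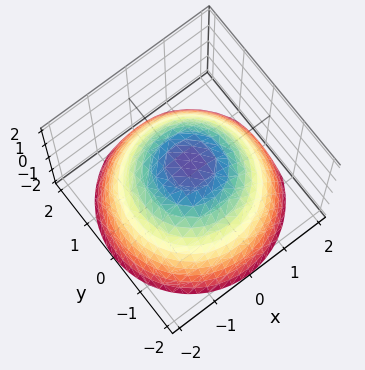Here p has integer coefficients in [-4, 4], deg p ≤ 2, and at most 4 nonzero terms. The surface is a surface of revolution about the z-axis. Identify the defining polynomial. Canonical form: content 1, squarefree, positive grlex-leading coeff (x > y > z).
2*x^2 + 2*y^2 + 3*z - 3

deg p = 2. A generic line meets the surface in up to 2 points.
Symmetry: the z-axis is an axis of rotation, so x and y enter only as x² + y².
Checking where it meets the axes: it crosses the z-axis at the gridline z = 1; a circular section at z = -1 has radius between 1 and 2.
Solving for integer coefficients yields p as stated.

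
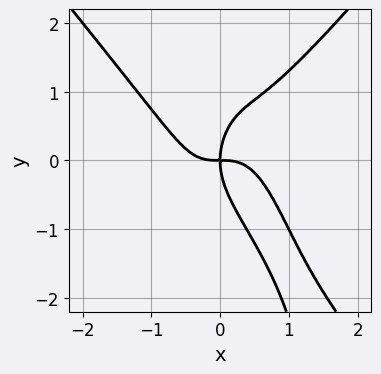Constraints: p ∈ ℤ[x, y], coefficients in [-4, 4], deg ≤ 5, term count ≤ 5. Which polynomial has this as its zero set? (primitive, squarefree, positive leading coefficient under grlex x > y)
1. The degree is 4 — no degree-3 curve has this shape.
2. Checking where it meets the axes: it crosses the x-axis at the gridline x = 0; it crosses the y-axis at the gridline y = 0.
3. Solving for integer coefficients yields p as stated.

3*x^4 - 2*x^2*y^2 - y^3 + 2*x*y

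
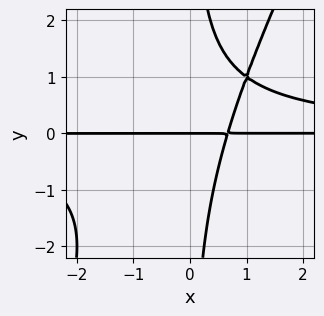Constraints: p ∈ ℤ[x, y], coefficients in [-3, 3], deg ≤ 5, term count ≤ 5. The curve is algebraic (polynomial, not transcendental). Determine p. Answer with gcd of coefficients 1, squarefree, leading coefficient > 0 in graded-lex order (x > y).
2*x^2*y^2 - x*y^3 - 3*x*y + 2*y

(a) Degree: no degree-3 curve has this shape, so deg p = 4.
(b) Reading off the gridlines: the visible x-axis segment lies entirely on the curve; one y-axis crossing is at y = 0.
(c) Together with the visible shape, these determine p as stated.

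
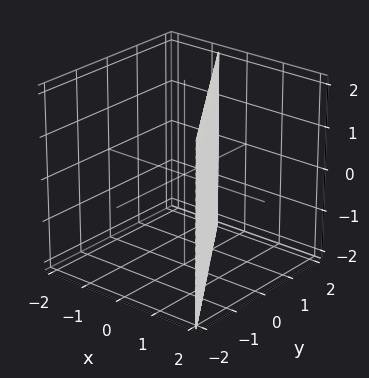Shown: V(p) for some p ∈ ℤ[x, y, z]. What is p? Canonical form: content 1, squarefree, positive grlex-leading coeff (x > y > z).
3*x + 2*y - 2

1. deg p = 1. The surface is flat (a plane).
2. Against the integer gridlines: it crosses the y-axis at the gridline y = 1; no z-intercept at any integer in the box.
3. Assembling these constraints gives the stated polynomial.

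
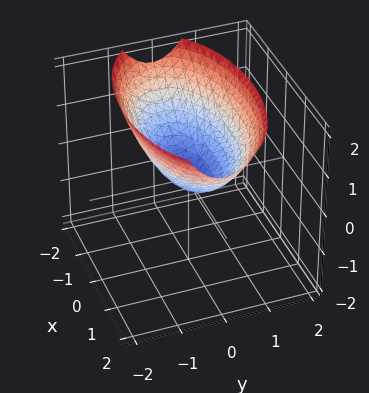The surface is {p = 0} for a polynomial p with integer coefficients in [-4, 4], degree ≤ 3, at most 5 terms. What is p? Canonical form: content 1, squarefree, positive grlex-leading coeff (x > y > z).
(a) Degree: a single bowl opening along one axis; a quadric, so deg p = 2.
(b) Symmetries: mirror symmetry x ↦ −x ⇒ only even powers of x; the y ↦ −y reflection is a symmetry, so y appears only in even powers.
(c) Against the integer gridlines: it meets the y-axis at y = 0 (among the integer gridlines); it meets the x-axis at x = 0 (among the integer gridlines).
(d) These observations pin down the coefficients.

x^2 + 3*y^2 - 3*z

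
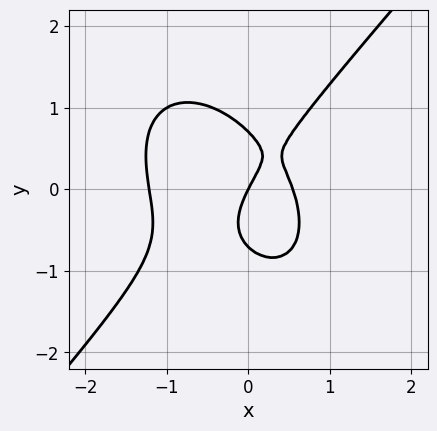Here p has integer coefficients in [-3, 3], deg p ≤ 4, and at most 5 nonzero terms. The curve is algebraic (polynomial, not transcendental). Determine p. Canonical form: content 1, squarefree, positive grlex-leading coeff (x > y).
3*x^3 - 2*y^3 + 2*x^2 - 2*x + y

(a) deg p = 3. A generic line meets the curve in up to 3 points.
(b) Checking where it meets the axes: it crosses the x-axis at the gridline x = 0; it crosses the y-axis at the gridline y = 0.
(c) These observations pin down the coefficients.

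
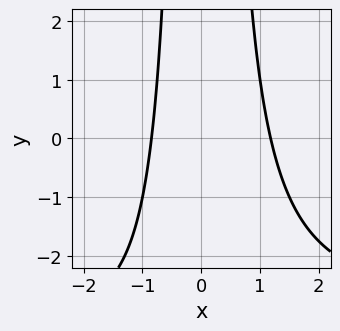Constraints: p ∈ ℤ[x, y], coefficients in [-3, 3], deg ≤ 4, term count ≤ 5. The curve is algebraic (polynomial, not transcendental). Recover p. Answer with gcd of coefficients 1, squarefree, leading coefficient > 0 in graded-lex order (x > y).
(a) Degree: no degree-2 curve has this shape, so deg p = 3.
(b) From the visible intercepts: the curve avoids every integer y-axis point in the box.
(c) Putting this together gives p.

x^2*y + 3*x^2 - x - 3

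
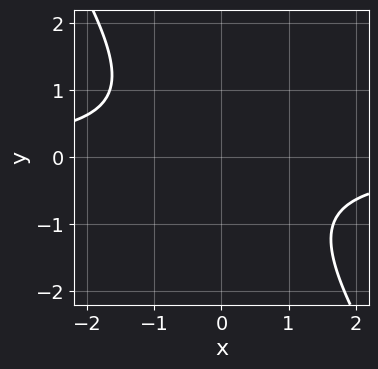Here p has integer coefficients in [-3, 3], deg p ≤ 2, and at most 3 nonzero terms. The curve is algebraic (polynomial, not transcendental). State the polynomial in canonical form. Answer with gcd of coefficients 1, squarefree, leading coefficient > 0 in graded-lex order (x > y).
3*x*y + 2*y^2 + 3

(a) The degree is 2 — no degree-1 curve has this shape.
(b) Against the integer gridlines: no x-intercept at any integer in the box; the curve avoids every integer y-axis point in the box.
(c) Solving for integer coefficients yields p as stated.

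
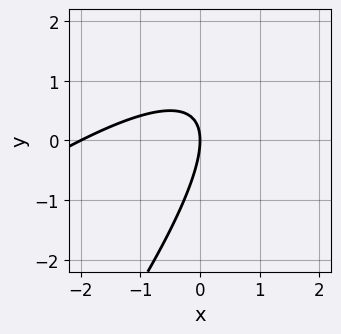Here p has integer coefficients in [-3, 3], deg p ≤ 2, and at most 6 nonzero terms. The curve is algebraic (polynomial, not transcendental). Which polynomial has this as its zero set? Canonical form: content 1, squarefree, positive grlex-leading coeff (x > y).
x^2 - 2*x*y + y^2 + 2*x

1. deg p = 2. No degree-1 curve has this shape.
2. Against the integer gridlines: it crosses the y-axis at the gridline y = 0; the x-axis gridline crossings are at x ∈ {-2, 0}.
3. Fitting integer coefficients to these (and the overall shape) gives p.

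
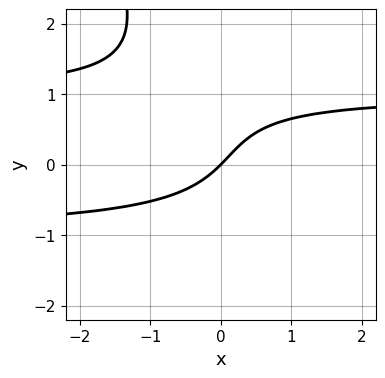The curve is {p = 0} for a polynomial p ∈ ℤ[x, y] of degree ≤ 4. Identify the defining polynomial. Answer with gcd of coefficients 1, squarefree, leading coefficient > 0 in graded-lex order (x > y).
2*x*y^2 + y^3 - y^2 - 2*x + 2*y

deg p = 3. A generic line meets the curve in up to 3 points.
Against the integer gridlines: one x-axis crossing is at x = 0; one y-axis crossing is at y = 0.
Assembling these constraints gives the stated polynomial.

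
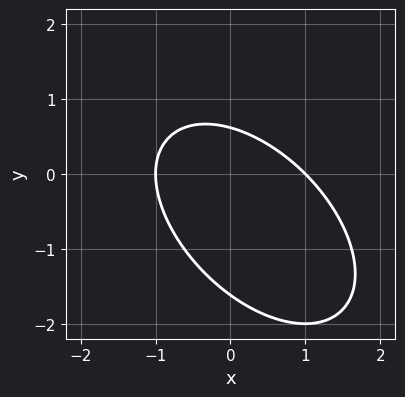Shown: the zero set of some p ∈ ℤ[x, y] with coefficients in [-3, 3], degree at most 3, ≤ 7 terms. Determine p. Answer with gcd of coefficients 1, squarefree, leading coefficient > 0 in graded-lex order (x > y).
x^2 + x*y + y^2 + y - 1

1. The degree is 2 — the shape is more complex than any degree-1 curve.
2. Observable constraints: among the integer gridlines, it crosses the x-axis at x ∈ {-1, 1}.
3. Solving for integer coefficients yields p as stated.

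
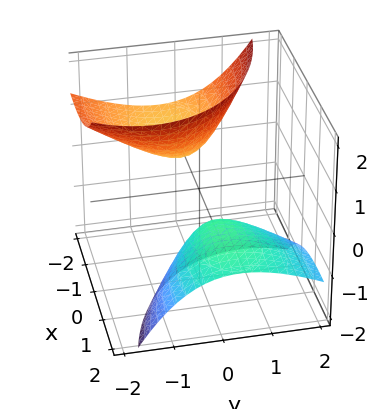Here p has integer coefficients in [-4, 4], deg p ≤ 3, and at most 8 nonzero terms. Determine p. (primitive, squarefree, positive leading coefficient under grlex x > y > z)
x^2 + 3*x*z + 2*y^2 + 2*y*z - z^2 + 1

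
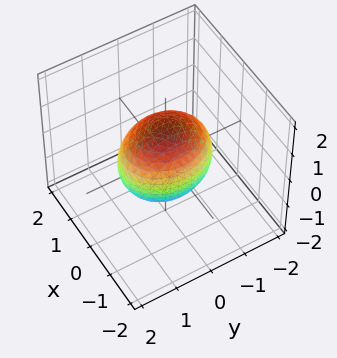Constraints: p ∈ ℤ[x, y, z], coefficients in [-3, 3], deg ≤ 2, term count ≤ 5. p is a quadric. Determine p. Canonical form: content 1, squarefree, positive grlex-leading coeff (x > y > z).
3*x^2 + 2*y^2 + 2*z^2 - 3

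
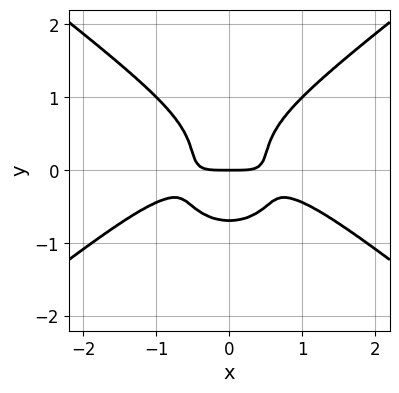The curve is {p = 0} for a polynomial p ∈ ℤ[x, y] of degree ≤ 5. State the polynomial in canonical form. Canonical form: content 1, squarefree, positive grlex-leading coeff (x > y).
(a) Degree: the shape is more complex than any degree-3 curve, so deg p = 4.
(b) Symmetries: the x ↦ −x reflection is a symmetry, so x appears only in even powers.
(c) From the visible intercepts: it crosses the x-axis at the gridline x = 0; it meets the y-axis at y = 0 (among the integer gridlines).
(d) Putting this together gives p.

x^4 - 3*y^4 + 3*x^2*y - y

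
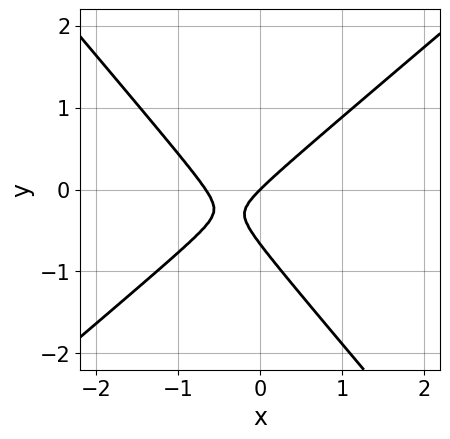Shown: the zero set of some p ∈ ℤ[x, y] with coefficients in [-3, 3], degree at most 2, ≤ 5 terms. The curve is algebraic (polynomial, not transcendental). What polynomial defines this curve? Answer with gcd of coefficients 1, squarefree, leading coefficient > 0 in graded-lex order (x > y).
3*x^2 - x*y - 3*y^2 + 2*x - 2*y

First, deg p = 2.
Then, from the visible intercepts: one y-axis crossing is at y = 0; it crosses the x-axis at the gridline x = 0.
Finally, putting this together gives p.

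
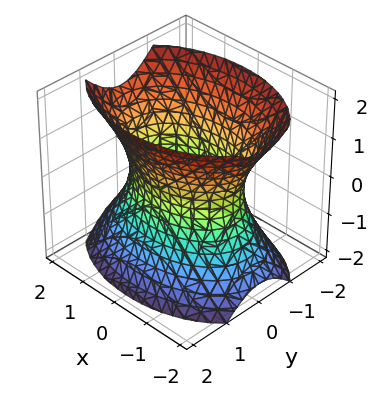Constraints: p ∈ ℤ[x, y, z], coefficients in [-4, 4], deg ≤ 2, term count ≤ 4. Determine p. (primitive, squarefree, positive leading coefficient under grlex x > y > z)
x^2 + 2*y^2 - z^2 - 2

deg p = 2.
Symmetries: mirror symmetry z ↦ −z ⇒ only even powers of z; mirror symmetry x ↦ −x ⇒ only even powers of x; it's symmetric under y → −y, forcing even powers of y.
Against the integer gridlines: it misses every integer gridline on the z-axis; among the integer gridlines, it crosses the y-axis at y ∈ {-1, 1}.
Assembling these constraints gives the stated polynomial.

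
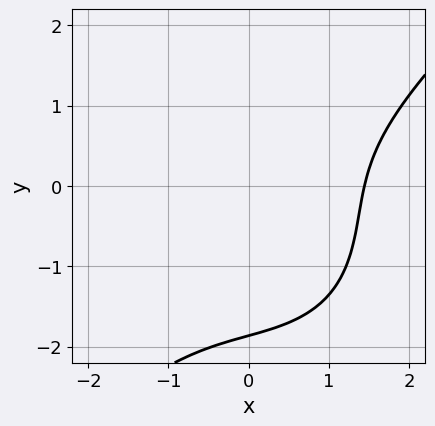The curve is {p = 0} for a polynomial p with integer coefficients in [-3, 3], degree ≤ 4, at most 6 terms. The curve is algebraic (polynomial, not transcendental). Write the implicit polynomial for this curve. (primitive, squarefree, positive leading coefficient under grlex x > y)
x^3 - y^3 - x*y - y^2 - 3

deg p = 3.
Putting this together gives p.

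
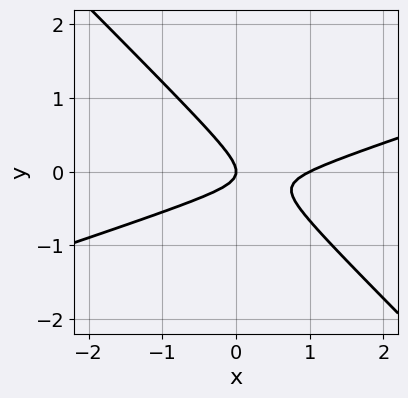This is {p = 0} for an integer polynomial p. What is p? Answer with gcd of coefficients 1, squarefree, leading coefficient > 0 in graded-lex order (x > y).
x^2 - 2*x*y - 3*y^2 - x

1. Degree: no degree-1 curve has this shape, so deg p = 2.
2. Against the integer gridlines: among the integer gridlines, it crosses the x-axis at x ∈ {0, 1}; one y-axis crossing is at y = 0.
3. Together with the visible shape, these determine p as stated.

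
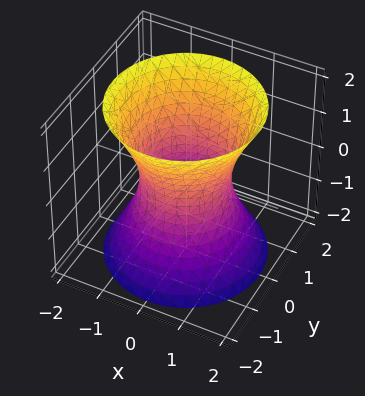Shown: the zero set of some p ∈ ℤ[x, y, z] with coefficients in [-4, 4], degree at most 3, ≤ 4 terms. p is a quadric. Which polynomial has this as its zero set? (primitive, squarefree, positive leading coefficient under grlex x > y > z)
2*x^2 + 2*y^2 - z^2 - 2

Degree: an hourglass — one-sheet hyperboloid; a quadric, so deg p = 2.
Symmetries: the z ↦ −z reflection is a symmetry, so z appears only in even powers; every cross-section ⟂ z is a circle, so x, y appear only via x² + y².
From the visible intercepts: the y-axis gridline crossings are at y ∈ {-1, 1}; a circular section at z = -1 has radius between 1 and 2; the x-axis gridline crossings are at x ∈ {-1, 1}.
The integer polynomial consistent with all of this is the stated p.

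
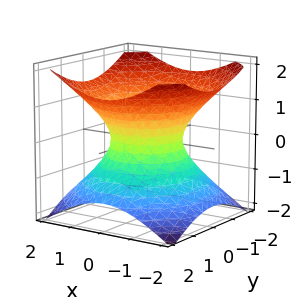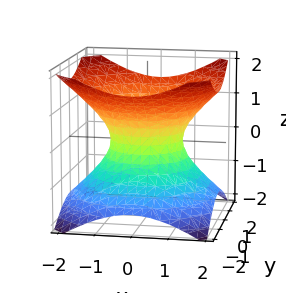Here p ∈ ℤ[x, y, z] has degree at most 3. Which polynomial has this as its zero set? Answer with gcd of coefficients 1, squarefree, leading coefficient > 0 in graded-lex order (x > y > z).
2*x^2 + 2*y^2 - 3*z^2 - 2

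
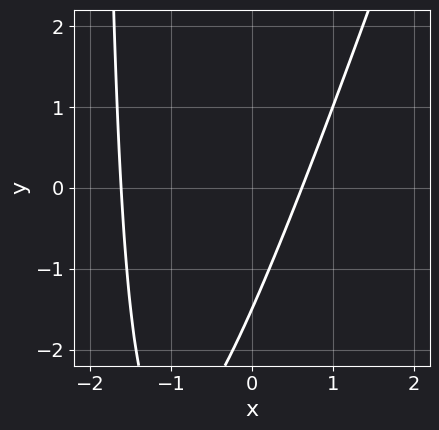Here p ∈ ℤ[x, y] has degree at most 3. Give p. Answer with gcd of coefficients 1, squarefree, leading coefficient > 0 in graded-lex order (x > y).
3*x^2 - x*y + 3*x - 2*y - 3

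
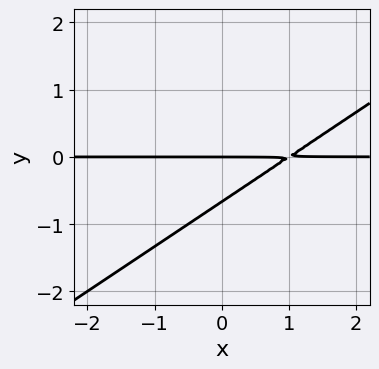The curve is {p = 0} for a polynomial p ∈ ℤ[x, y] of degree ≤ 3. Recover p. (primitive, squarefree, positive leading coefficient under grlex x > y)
2*x*y - 3*y^2 - 2*y

The degree is 2 — the shape is more complex than any degree-1 curve.
From the visible intercepts: the visible x-axis segment lies entirely on the curve; one y-axis crossing is at y = 0.
The integer polynomial consistent with all of this is the stated p.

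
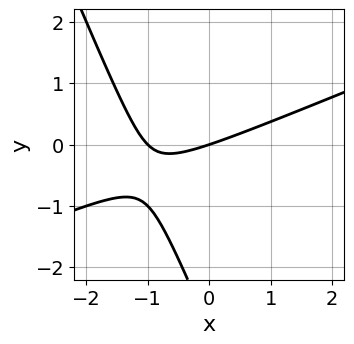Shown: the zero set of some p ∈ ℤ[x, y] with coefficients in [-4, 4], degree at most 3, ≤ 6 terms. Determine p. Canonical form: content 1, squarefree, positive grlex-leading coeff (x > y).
x^2 - 2*x*y - y^2 + x - 3*y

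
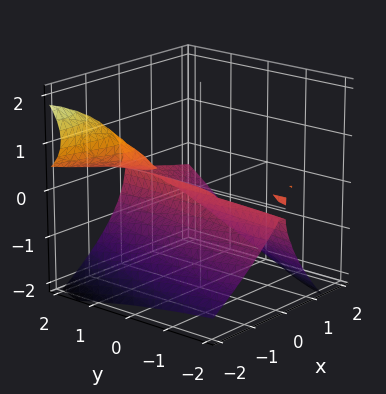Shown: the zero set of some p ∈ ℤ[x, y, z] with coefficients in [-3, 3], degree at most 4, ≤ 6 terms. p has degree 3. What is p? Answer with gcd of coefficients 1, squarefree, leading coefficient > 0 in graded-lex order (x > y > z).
x^2*y - 2*x*y*z - 2*z^3 - 3*x^2

1. There are 2 components.
2. Degree: the shape is more complex than any degree-2 surface, so deg p = 3.
3. Observable constraints: the visible y-axis segment lies entirely on the surface; it crosses the x-axis at the gridline x = 0.
4. Matching integer coefficients to the picture gives p.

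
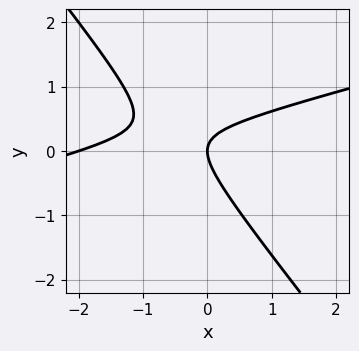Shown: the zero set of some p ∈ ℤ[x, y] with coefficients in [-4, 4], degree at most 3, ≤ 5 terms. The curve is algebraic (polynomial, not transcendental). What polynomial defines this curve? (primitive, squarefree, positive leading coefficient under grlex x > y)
x^2 - 3*x*y - 3*y^2 + 2*x

(a) deg p = 2.
(b) Observable constraints: among the integer gridlines, it crosses the x-axis at x ∈ {-2, 0}; it meets the y-axis at y = 0 (among the integer gridlines).
(c) The integer polynomial consistent with all of this is the stated p.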